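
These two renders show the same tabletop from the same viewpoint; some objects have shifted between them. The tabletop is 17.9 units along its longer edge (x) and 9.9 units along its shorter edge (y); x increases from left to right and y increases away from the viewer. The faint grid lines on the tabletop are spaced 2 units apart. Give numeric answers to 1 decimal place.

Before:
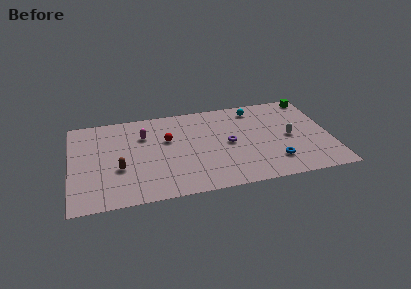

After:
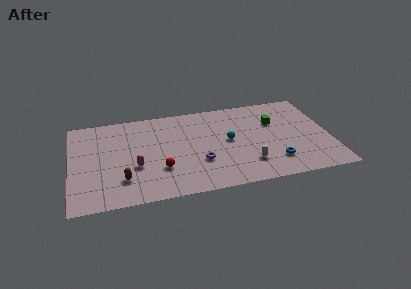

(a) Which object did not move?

the blue torus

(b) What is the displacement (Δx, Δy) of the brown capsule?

(0.2, -1.2)

From the two frames, the brown capsule sits at roughly (3.3, 3.7) before and (3.5, 2.5) after.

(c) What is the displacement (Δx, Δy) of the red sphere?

(-0.6, -3.1)

The red sphere was at about (6.7, 6.2) and moved to about (6.1, 3.1).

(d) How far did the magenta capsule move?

3.4

From (5.1, 7.0) to (4.4, 3.7), the magenta capsule covered √(0.7² + 3.3²) ≈ 3.4 units.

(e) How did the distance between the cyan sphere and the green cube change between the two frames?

-0.5

Before: roughly 4.1 units apart; after: 3.6. That's 0.5 units closer together.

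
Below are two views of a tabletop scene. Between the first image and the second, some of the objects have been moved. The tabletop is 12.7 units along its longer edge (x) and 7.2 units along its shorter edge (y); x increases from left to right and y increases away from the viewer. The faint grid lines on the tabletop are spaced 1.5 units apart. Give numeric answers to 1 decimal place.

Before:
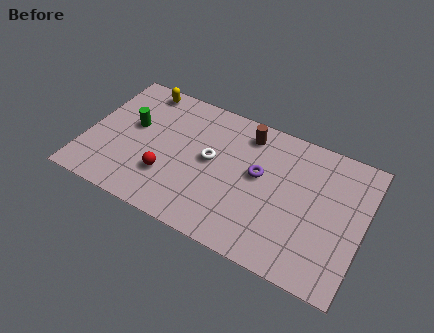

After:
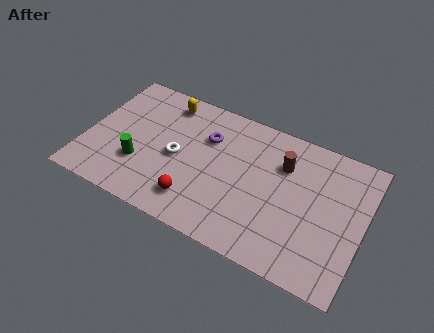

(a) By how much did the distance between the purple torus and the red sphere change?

-0.9

Before: roughly 4.4 units apart; after: 3.5. That's 0.9 units closer together.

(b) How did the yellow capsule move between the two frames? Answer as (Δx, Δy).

(1.2, -0.3)

The yellow capsule started near (2.1, 6.4) and ended near (3.3, 6.1).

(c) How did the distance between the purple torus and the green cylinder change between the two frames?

-2.0

Before: roughly 5.9 units apart; after: 3.9. That's 2.0 units closer together.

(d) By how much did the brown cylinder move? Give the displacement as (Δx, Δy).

(1.8, -0.9)

The brown cylinder was at about (7.1, 6.0) and moved to about (8.9, 5.1).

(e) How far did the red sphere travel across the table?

1.6

From (3.9, 2.2) to (5.3, 1.5), the red sphere covered √(1.4² + 0.7²) ≈ 1.6 units.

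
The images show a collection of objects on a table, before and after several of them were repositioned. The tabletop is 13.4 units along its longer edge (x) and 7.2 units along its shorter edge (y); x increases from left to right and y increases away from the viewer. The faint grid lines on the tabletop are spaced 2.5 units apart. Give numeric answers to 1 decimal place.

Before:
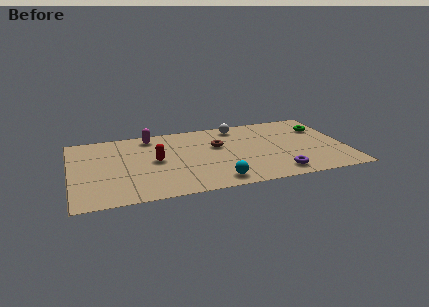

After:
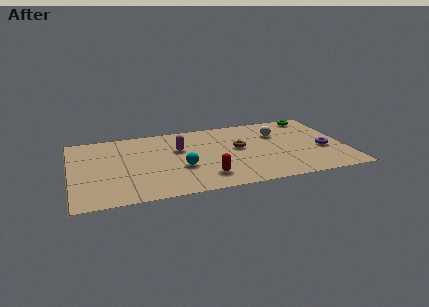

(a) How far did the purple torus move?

3.0

The purple torus moved from about (9.9, 1.1) to (12.3, 2.9), a distance of √(2.4² + 1.8²) ≈ 3.0.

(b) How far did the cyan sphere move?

2.3

The cyan sphere was near (6.9, 1.0) before and (5.3, 2.7) after, so it travelled √(1.6² + 1.7²) ≈ 2.3 units.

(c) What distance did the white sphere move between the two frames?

2.2

From (8.3, 6.2) to (10.2, 5.0), the white sphere covered √(1.9² + 1.2²) ≈ 2.2 units.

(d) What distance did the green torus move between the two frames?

1.3

The green torus was near (12.4, 5.1) before and (12.1, 6.4) after, so it travelled √(0.3² + 1.3²) ≈ 1.3 units.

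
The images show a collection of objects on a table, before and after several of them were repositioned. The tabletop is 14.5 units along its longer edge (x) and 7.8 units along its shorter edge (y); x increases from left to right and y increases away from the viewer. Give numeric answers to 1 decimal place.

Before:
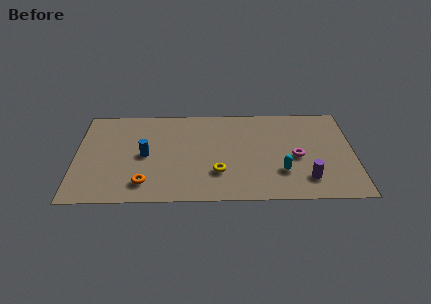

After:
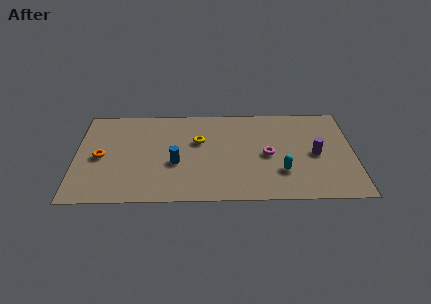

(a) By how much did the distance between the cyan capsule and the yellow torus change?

+1.7

Before: roughly 3.3 units apart; after: 5.0. That's 1.7 units further apart.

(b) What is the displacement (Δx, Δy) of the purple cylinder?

(0.5, 2.0)

From the two frames, the purple cylinder sits at roughly (12.0, 1.7) before and (12.5, 3.7) after.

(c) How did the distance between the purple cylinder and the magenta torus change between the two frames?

+0.6

The distance was about 1.9 in the first image and 2.5 in the second, so they moved 0.6 units further apart.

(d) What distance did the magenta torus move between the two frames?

1.5

The magenta torus was near (11.5, 3.5) before and (10.0, 3.7) after, so it travelled √(1.5² + 0.2²) ≈ 1.5 units.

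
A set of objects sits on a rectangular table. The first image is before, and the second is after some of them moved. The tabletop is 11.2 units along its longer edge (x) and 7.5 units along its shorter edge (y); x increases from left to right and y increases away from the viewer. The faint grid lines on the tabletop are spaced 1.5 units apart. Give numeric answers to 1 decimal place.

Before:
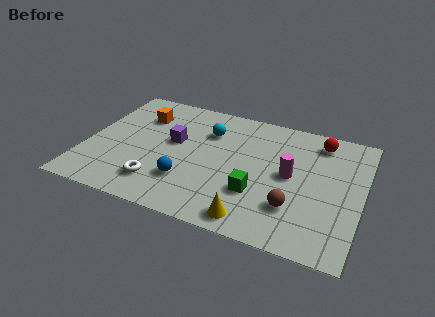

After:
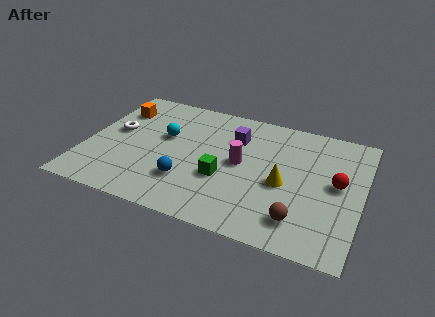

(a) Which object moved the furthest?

the white torus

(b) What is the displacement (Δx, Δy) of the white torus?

(-2.1, 2.6)

From the two frames, the white torus sits at roughly (3.2, 1.6) before and (1.1, 4.2) after.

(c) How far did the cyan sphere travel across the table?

1.9

The cyan sphere moved from about (4.8, 5.4) to (3.1, 4.5), a distance of √(1.7² + 0.9²) ≈ 1.9.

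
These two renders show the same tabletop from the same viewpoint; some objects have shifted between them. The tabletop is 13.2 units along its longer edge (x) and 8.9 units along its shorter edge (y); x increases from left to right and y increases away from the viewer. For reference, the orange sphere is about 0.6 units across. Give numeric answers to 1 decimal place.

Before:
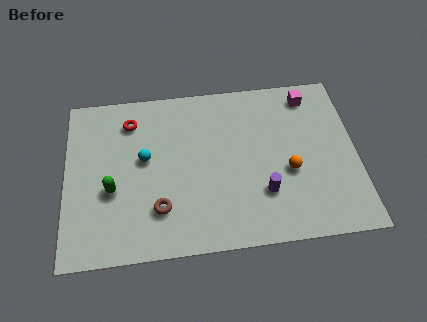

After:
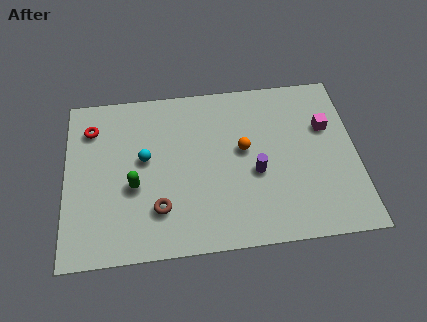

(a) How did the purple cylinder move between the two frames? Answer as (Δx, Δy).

(-0.3, 1.1)

The purple cylinder was at about (8.9, 2.6) and moved to about (8.6, 3.7).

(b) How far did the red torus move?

1.8

From (3.0, 7.1) to (1.2, 6.9), the red torus covered √(1.8² + 0.2²) ≈ 1.8 units.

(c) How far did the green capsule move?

1.0

The green capsule moved from about (2.1, 3.5) to (3.1, 3.6), a distance of √(1.0² + 0.1²) ≈ 1.0.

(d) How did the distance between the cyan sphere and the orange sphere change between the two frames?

-2.1

They were about 6.6 units apart before and 4.5 after — 2.1 units closer together.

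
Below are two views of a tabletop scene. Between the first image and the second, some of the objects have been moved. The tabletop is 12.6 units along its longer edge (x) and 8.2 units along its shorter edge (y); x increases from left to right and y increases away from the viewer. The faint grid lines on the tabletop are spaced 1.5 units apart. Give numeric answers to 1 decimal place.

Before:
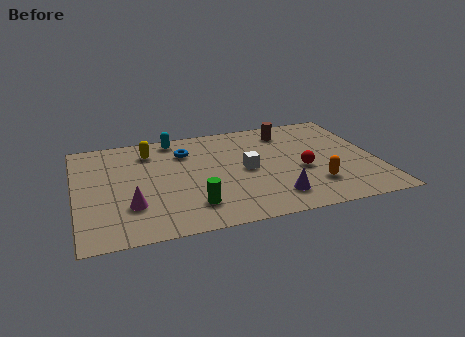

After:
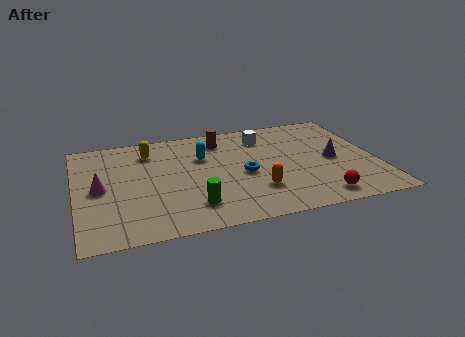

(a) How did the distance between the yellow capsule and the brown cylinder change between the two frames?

-2.8

They were about 5.9 units apart before and 3.1 after — 2.8 units closer together.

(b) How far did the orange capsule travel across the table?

2.4

The orange capsule was near (9.8, 2.1) before and (7.4, 2.3) after, so it travelled √(2.4² + 0.2²) ≈ 2.4 units.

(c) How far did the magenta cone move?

2.0

The magenta cone moved from about (2.2, 2.4) to (1.0, 4.0), a distance of √(1.2² + 1.6²) ≈ 2.0.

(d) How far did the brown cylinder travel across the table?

2.8

The brown cylinder moved from about (9.1, 6.7) to (6.3, 6.7), a distance of √(2.8² + 0.0²) ≈ 2.8.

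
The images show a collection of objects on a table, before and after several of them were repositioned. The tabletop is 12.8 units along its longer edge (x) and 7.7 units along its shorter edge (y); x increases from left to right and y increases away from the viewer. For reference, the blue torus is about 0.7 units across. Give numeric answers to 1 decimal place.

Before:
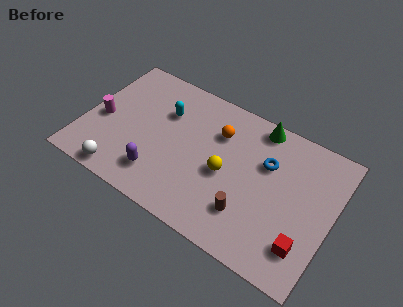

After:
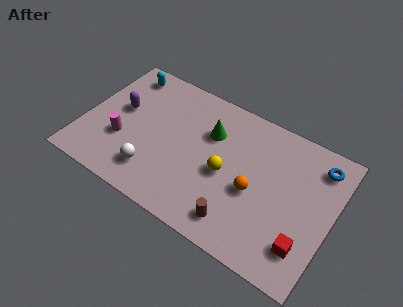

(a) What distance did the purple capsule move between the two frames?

3.7

The purple capsule moved from about (4.2, 1.7) to (1.7, 4.4), a distance of √(2.5² + 2.7²) ≈ 3.7.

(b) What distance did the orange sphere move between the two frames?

3.1

The orange sphere moved from about (6.7, 5.5) to (8.9, 3.3), a distance of √(2.2² + 2.2²) ≈ 3.1.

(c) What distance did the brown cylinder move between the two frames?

0.8

The brown cylinder moved from about (8.8, 2.0) to (8.4, 1.3), a distance of √(0.4² + 0.7²) ≈ 0.8.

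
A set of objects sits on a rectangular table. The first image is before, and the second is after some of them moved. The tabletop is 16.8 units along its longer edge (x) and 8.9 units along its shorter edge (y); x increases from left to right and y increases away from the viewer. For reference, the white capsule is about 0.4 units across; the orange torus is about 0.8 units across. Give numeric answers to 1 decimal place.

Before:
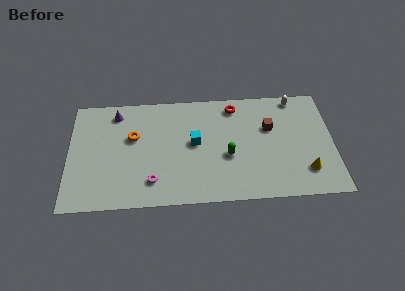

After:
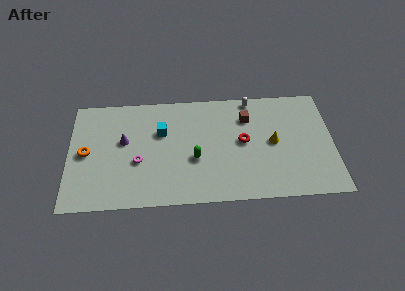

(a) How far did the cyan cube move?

2.3

From (8.0, 4.8) to (5.9, 5.8), the cyan cube covered √(2.1² + 1.0²) ≈ 2.3 units.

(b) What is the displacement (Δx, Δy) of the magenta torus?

(-0.9, 1.6)

The magenta torus was at about (5.3, 1.9) and moved to about (4.4, 3.5).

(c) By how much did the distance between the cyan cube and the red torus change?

+1.5

They were about 3.8 units apart before and 5.3 after — 1.5 units further apart.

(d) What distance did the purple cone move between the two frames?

2.4

From (3.0, 7.5) to (3.5, 5.2), the purple cone covered √(0.5² + 2.3²) ≈ 2.4 units.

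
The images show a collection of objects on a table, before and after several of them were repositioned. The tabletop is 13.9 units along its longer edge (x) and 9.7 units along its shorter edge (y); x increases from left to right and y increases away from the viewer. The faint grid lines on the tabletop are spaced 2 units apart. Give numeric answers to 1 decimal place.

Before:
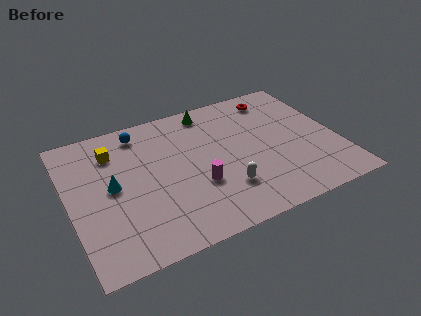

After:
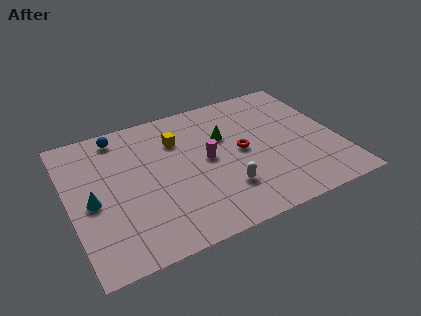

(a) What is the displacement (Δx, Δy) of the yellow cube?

(3.3, -0.4)

From the two frames, the yellow cube sits at roughly (2.5, 7.4) before and (5.8, 7.0) after.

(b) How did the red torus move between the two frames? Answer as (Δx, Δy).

(-2.3, -3.3)

The red torus was at about (11.2, 8.2) and moved to about (8.9, 4.9).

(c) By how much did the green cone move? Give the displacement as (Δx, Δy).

(0.5, -2.2)

From the two frames, the green cone sits at roughly (7.7, 8.5) before and (8.2, 6.3) after.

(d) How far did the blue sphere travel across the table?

1.1

The blue sphere was near (4.0, 8.3) before and (2.9, 8.5) after, so it travelled √(1.1² + 0.2²) ≈ 1.1 units.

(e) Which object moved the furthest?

the red torus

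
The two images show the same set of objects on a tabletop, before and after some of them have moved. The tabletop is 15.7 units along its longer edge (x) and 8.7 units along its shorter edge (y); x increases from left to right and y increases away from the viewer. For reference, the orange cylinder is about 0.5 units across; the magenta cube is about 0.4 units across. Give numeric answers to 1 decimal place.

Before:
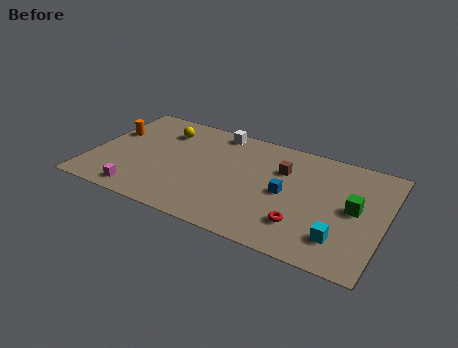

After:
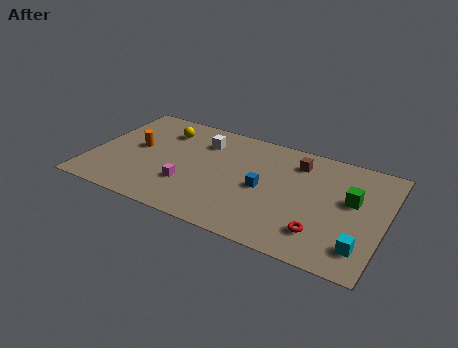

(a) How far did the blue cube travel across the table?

1.2

The blue cube was near (10.5, 4.2) before and (9.3, 4.1) after, so it travelled √(1.2² + 0.1²) ≈ 1.2 units.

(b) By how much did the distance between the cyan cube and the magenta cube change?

-1.3

They were about 10.6 units apart before and 9.3 after — 1.3 units closer together.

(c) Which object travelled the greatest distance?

the magenta cube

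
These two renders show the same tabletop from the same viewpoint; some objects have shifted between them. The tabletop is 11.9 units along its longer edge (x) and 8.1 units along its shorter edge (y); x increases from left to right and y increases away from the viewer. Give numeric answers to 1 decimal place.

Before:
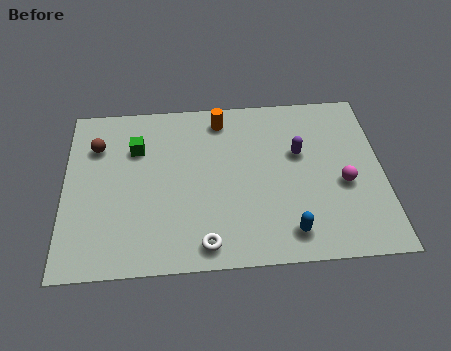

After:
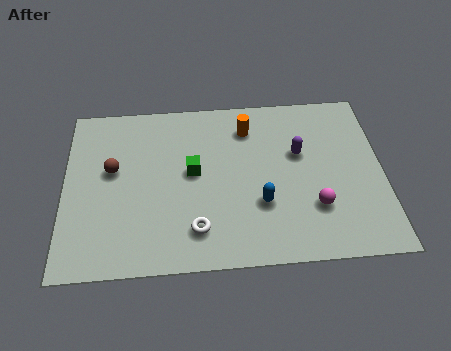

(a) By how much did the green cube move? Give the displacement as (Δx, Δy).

(2.1, -1.3)

The green cube was at about (2.7, 5.7) and moved to about (4.8, 4.4).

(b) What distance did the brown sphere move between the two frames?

1.3

The brown sphere was near (1.2, 5.9) before and (1.8, 4.7) after, so it travelled √(0.6² + 1.2²) ≈ 1.3 units.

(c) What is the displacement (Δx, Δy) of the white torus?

(-0.3, 0.7)

The white torus was at about (5.2, 1.0) and moved to about (4.9, 1.7).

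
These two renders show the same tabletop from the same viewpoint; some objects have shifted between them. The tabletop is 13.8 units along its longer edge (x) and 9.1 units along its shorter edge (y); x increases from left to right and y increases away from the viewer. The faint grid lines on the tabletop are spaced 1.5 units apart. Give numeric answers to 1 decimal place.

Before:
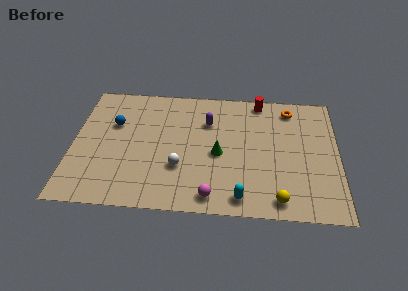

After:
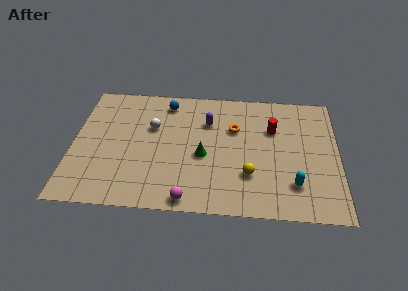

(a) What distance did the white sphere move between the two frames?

3.2

The white sphere was near (5.6, 3.0) before and (4.1, 5.8) after, so it travelled √(1.5² + 2.8²) ≈ 3.2 units.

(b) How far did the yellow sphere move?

2.2

The yellow sphere moved from about (10.7, 1.1) to (9.2, 2.7), a distance of √(1.5² + 1.6²) ≈ 2.2.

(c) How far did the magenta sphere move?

1.2

The magenta sphere was near (7.3, 1.1) before and (6.1, 0.8) after, so it travelled √(1.2² + 0.3²) ≈ 1.2 units.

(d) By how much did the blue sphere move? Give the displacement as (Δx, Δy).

(2.7, 1.8)

From the two frames, the blue sphere sits at roughly (2.1, 5.9) before and (4.8, 7.7) after.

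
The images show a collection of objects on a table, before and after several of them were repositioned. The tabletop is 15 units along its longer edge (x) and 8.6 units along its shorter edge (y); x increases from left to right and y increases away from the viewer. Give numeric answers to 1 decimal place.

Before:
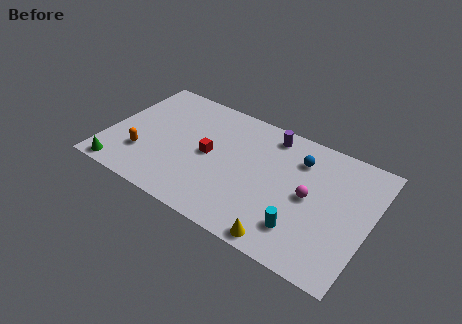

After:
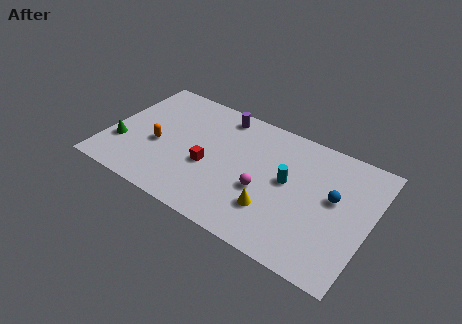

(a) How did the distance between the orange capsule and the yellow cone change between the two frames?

-1.7

They were about 8.7 units apart before and 7.0 after — 1.7 units closer together.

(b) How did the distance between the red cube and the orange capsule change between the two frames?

-1.0

Before: roughly 4.0 units apart; after: 3.0. That's 1.0 units closer together.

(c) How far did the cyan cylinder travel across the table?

3.0

The cyan cylinder was near (11.5, 2.0) before and (10.3, 4.7) after, so it travelled √(1.2² + 2.7²) ≈ 3.0 units.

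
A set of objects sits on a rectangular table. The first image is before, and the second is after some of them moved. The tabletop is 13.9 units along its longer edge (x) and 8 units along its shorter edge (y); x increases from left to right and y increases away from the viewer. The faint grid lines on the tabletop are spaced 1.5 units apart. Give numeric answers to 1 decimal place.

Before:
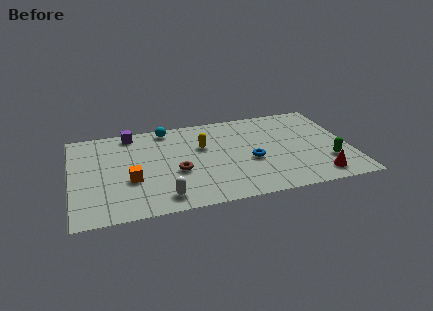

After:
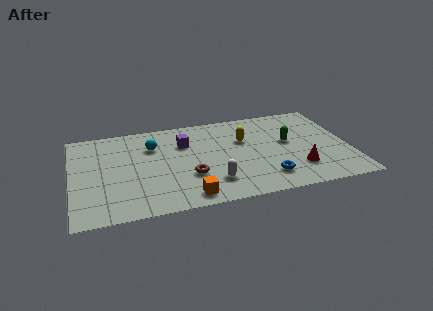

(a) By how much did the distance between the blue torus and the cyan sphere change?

+1.3

Before: roughly 5.5 units apart; after: 6.8. That's 1.3 units further apart.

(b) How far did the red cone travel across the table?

1.3

The red cone was near (12.1, 1.2) before and (11.2, 2.1) after, so it travelled √(0.9² + 0.9²) ≈ 1.3 units.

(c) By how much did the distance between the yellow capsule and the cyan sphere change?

+2.0

Before: roughly 2.6 units apart; after: 4.6. That's 2.0 units further apart.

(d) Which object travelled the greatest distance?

the orange cube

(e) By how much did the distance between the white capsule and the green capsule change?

-3.6

They were about 8.4 units apart before and 4.8 after — 3.6 units closer together.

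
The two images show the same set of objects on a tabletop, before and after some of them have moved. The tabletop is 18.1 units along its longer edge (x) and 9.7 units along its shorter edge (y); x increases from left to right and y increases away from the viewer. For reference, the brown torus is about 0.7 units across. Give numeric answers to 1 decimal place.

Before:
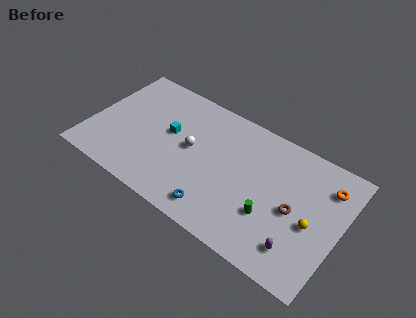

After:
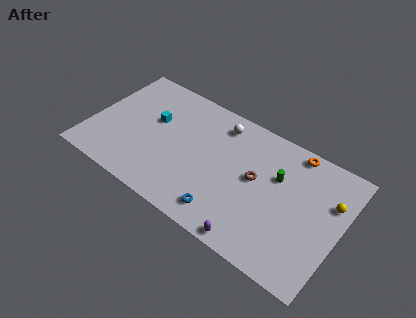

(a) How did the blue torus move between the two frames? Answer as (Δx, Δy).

(0.6, 0.1)

From the two frames, the blue torus sits at roughly (9.8, 1.5) before and (10.4, 1.6) after.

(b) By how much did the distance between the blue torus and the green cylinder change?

+1.6

The distance was about 4.0 in the first image and 5.6 in the second, so they moved 1.6 units further apart.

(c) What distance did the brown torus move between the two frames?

3.0

From (14.9, 4.5) to (12.0, 5.3), the brown torus covered √(2.9² + 0.8²) ≈ 3.0 units.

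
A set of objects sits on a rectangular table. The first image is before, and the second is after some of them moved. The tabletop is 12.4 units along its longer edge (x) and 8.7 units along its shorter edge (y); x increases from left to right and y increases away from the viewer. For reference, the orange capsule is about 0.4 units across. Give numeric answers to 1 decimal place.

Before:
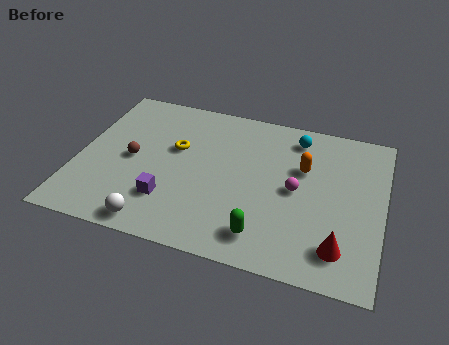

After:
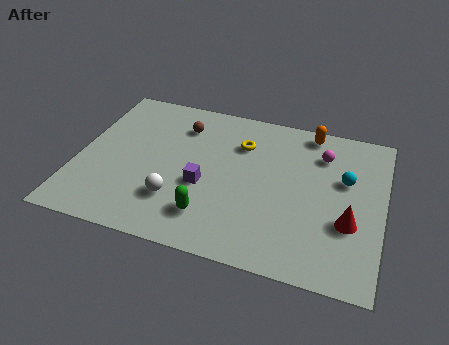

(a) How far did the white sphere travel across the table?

1.7

The white sphere was near (3.5, 0.9) before and (4.2, 2.4) after, so it travelled √(0.7² + 1.5²) ≈ 1.7 units.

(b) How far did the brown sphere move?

3.1

From (2.2, 4.2) to (4.0, 6.7), the brown sphere covered √(1.8² + 2.5²) ≈ 3.1 units.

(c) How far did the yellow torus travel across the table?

2.8

The yellow torus moved from about (3.9, 5.3) to (6.5, 6.3), a distance of √(2.6² + 1.0²) ≈ 2.8.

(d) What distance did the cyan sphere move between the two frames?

2.8

From (8.7, 7.3) to (10.8, 5.4), the cyan sphere covered √(2.1² + 1.9²) ≈ 2.8 units.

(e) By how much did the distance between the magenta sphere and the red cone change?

+0.5

The distance was about 3.2 in the first image and 3.7 in the second, so they moved 0.5 units further apart.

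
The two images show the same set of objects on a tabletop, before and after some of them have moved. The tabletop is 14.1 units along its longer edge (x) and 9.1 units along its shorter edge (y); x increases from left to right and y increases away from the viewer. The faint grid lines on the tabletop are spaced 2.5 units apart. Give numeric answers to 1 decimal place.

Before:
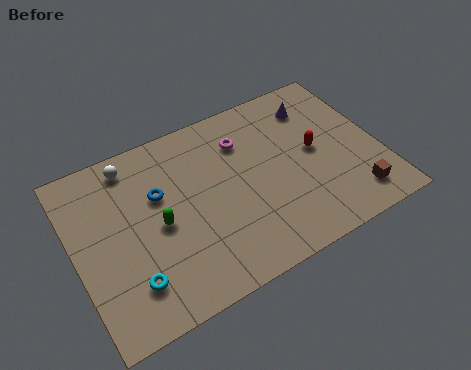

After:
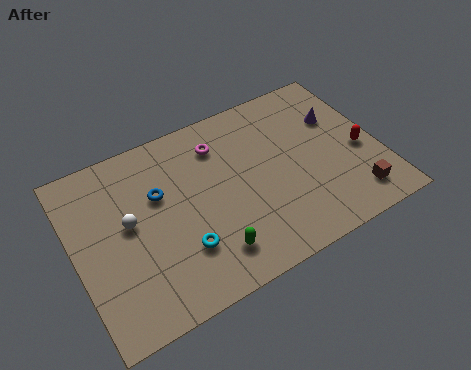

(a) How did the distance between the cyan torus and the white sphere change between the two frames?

-2.7

The distance was about 5.9 in the first image and 3.2 in the second, so they moved 2.7 units closer together.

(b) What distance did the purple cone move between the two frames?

1.4

The purple cone was near (11.6, 7.2) before and (12.5, 6.1) after, so it travelled √(0.9² + 1.1²) ≈ 1.4 units.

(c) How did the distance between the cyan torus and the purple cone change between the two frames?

-2.1

Before: roughly 10.7 units apart; after: 8.6. That's 2.1 units closer together.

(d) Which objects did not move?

the brown cube and the blue torus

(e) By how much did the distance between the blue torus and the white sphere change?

-0.6

They were about 2.3 units apart before and 1.7 after — 0.6 units closer together.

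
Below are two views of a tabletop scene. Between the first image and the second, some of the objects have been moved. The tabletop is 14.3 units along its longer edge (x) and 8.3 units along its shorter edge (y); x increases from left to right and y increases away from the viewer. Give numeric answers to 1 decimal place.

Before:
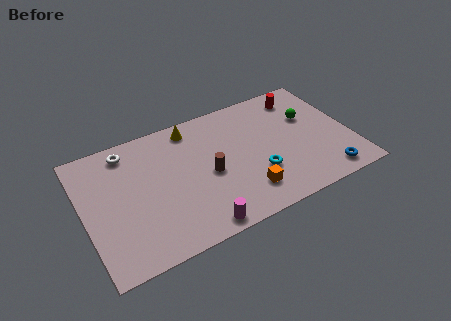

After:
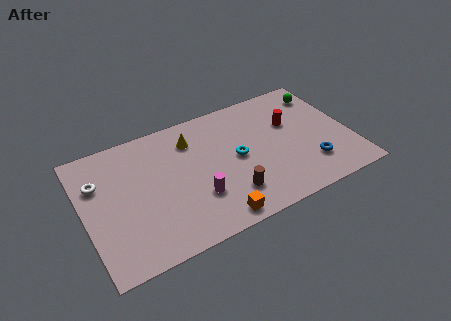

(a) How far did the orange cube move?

2.0

From (8.3, 1.8) to (6.5, 0.9), the orange cube covered √(1.8² + 0.9²) ≈ 2.0 units.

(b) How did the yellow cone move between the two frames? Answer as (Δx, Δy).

(-0.1, -0.8)

The yellow cone was at about (6.1, 7.2) and moved to about (6.0, 6.4).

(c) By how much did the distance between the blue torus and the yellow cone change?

-1.6

The distance was about 8.9 in the first image and 7.3 in the second, so they moved 1.6 units closer together.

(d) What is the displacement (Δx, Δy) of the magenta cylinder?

(0.2, 1.8)

From the two frames, the magenta cylinder sits at roughly (5.6, 0.8) before and (5.8, 2.6) after.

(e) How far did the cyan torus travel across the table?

1.7

The cyan torus was near (9.1, 2.7) before and (8.2, 4.2) after, so it travelled √(0.9² + 1.5²) ≈ 1.7 units.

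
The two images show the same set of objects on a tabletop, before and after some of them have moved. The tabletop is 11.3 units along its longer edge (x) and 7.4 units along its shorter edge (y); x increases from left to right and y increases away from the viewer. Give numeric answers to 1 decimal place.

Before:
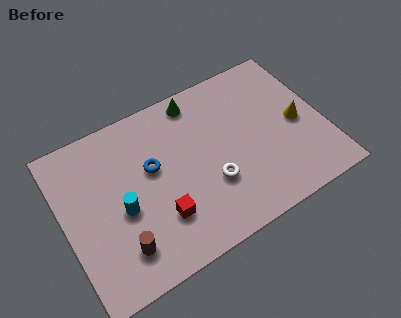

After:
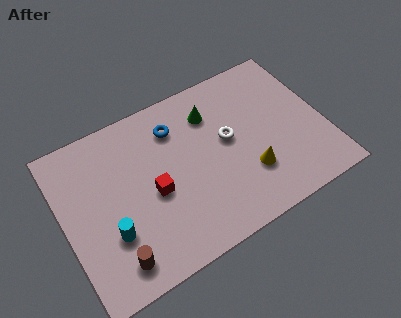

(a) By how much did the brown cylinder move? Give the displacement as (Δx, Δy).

(-0.3, -0.4)

From the two frames, the brown cylinder sits at roughly (2.1, 1.6) before and (1.8, 1.2) after.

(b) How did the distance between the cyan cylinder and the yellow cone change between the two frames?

-1.8

The distance was about 7.8 in the first image and 6.0 in the second, so they moved 1.8 units closer together.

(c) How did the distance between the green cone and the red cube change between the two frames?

-1.3

They were about 5.0 units apart before and 3.7 after — 1.3 units closer together.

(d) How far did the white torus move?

1.9

The white torus moved from about (6.2, 2.5) to (7.2, 4.1), a distance of √(1.0² + 1.6²) ≈ 1.9.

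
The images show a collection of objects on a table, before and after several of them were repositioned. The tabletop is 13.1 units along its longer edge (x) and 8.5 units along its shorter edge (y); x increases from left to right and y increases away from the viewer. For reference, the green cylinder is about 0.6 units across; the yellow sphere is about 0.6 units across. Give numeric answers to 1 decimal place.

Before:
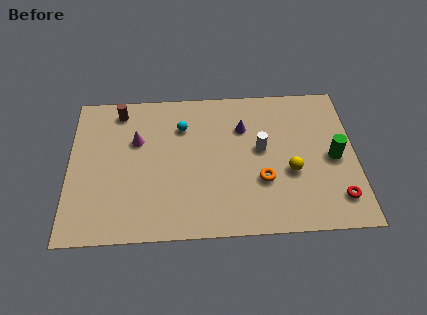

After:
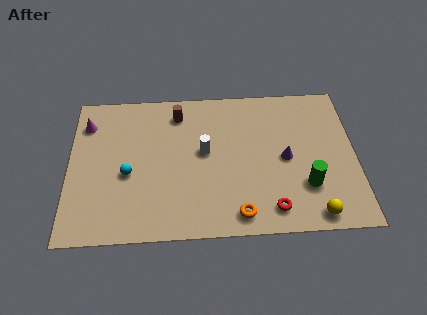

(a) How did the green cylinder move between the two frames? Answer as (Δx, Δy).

(-1.3, -1.5)

From the two frames, the green cylinder sits at roughly (12.1, 4.0) before and (10.8, 2.5) after.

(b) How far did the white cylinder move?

2.6

From (8.8, 4.7) to (6.2, 4.7), the white cylinder covered √(2.6² + 0.0²) ≈ 2.6 units.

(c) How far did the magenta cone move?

2.5

The magenta cone moved from about (3.1, 5.5) to (0.8, 6.6), a distance of √(2.3² + 1.1²) ≈ 2.5.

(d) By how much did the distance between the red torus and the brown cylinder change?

-4.3

Before: roughly 11.4 units apart; after: 7.1. That's 4.3 units closer together.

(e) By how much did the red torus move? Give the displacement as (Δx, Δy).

(-3.0, -0.4)

The red torus was at about (12.2, 1.7) and moved to about (9.2, 1.3).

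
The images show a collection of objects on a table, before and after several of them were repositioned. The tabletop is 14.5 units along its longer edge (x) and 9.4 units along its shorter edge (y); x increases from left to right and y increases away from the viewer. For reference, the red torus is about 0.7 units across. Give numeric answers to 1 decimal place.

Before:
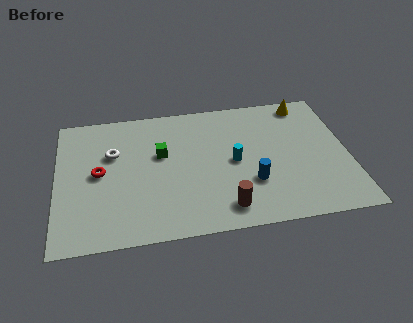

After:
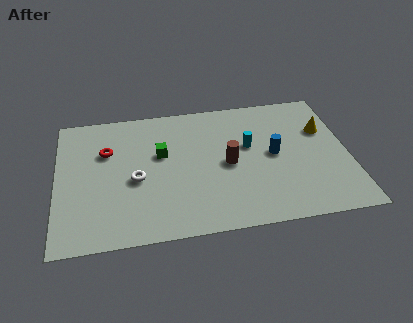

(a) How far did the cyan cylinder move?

1.3

From (8.8, 4.6) to (9.6, 5.6), the cyan cylinder covered √(0.8² + 1.0²) ≈ 1.3 units.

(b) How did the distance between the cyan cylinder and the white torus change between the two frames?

-0.3

The distance was about 6.2 in the first image and 5.9 in the second, so they moved 0.3 units closer together.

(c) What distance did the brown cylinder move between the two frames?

3.0

The brown cylinder was near (8.2, 1.5) before and (8.5, 4.5) after, so it travelled √(0.3² + 3.0²) ≈ 3.0 units.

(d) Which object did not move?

the green cube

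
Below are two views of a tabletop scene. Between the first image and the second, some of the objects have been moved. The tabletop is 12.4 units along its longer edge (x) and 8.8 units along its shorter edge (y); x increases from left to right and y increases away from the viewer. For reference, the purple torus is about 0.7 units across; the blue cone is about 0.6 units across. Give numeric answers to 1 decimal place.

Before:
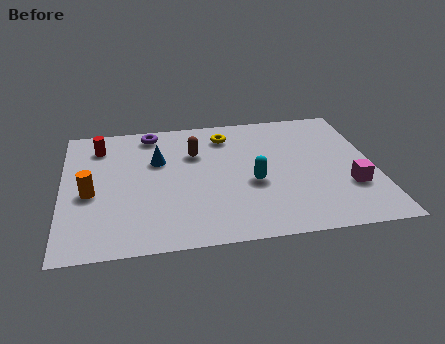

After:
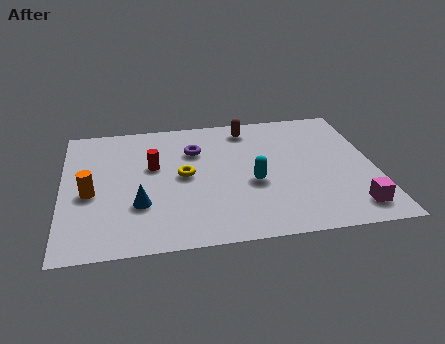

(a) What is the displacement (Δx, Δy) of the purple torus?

(1.7, -1.5)

The purple torus started near (3.6, 7.7) and ended near (5.3, 6.2).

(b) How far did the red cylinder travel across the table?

2.7

From (1.5, 7.0) to (3.6, 5.3), the red cylinder covered √(2.1² + 1.7²) ≈ 2.7 units.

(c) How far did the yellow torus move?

3.2

From (6.6, 7.1) to (4.8, 4.5), the yellow torus covered √(1.8² + 2.6²) ≈ 3.2 units.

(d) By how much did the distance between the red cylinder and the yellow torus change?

-3.7

The distance was about 5.1 in the first image and 1.4 in the second, so they moved 3.7 units closer together.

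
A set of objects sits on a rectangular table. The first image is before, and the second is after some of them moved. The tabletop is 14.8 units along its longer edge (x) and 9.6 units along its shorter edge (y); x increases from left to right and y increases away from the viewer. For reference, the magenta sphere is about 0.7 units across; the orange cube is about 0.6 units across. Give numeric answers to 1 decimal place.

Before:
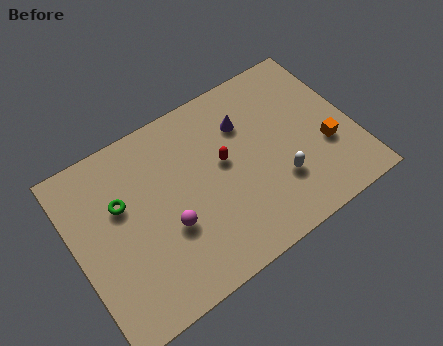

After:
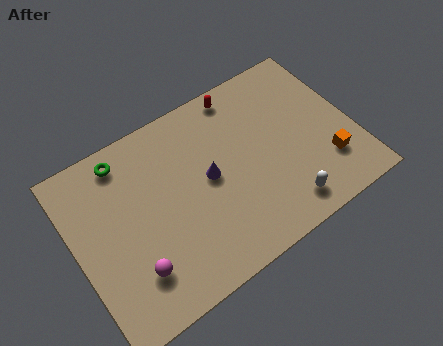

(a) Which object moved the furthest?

the red capsule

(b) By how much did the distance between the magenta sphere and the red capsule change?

+5.5

The distance was about 3.8 in the first image and 9.3 in the second, so they moved 5.5 units further apart.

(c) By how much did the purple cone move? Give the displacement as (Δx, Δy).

(-2.3, -1.9)

The purple cone was at about (9.4, 6.9) and moved to about (7.1, 5.0).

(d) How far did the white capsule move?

1.4

The white capsule was near (10.5, 2.9) before and (10.5, 1.5) after, so it travelled √(0.0² + 1.4²) ≈ 1.4 units.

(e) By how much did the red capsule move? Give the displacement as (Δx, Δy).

(1.5, 3.2)

The red capsule was at about (8.0, 5.4) and moved to about (9.5, 8.6).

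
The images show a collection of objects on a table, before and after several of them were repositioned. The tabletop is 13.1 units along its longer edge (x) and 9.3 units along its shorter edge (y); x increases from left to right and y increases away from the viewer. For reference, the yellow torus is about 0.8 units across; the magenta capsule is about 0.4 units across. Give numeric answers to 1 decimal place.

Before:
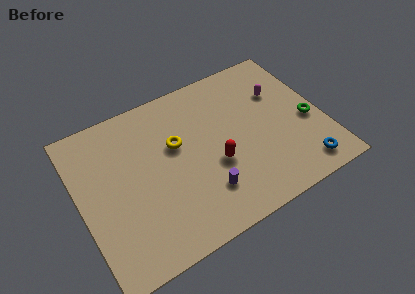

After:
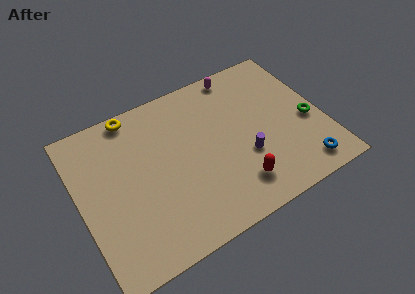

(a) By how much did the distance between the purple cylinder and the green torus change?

-2.6

The distance was about 6.2 in the first image and 3.6 in the second, so they moved 2.6 units closer together.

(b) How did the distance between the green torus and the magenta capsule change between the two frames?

+2.8

The distance was about 2.7 in the first image and 5.5 in the second, so they moved 2.8 units further apart.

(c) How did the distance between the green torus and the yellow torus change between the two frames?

+2.8

Before: roughly 7.2 units apart; after: 10.0. That's 2.8 units further apart.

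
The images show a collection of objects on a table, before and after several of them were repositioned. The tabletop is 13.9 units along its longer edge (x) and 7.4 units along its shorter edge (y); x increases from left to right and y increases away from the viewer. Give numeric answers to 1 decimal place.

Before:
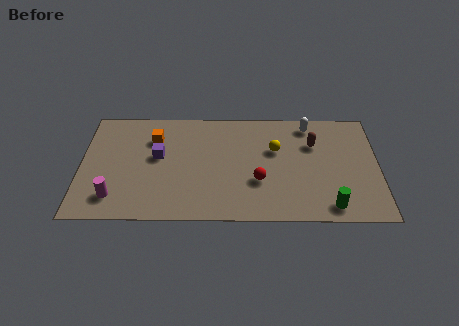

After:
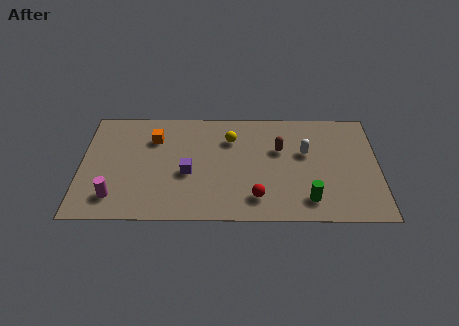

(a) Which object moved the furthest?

the yellow sphere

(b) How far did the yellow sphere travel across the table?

2.2

The yellow sphere was near (9.1, 4.7) before and (7.0, 5.4) after, so it travelled √(2.1² + 0.7²) ≈ 2.2 units.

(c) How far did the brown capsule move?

1.6

The brown capsule moved from about (10.9, 5.1) to (9.3, 4.7), a distance of √(1.6² + 0.4²) ≈ 1.6.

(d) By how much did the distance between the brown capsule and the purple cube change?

-2.8

Before: roughly 7.4 units apart; after: 4.6. That's 2.8 units closer together.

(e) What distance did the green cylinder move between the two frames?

1.1

From (11.6, 1.0) to (10.6, 1.4), the green cylinder covered √(1.0² + 0.4²) ≈ 1.1 units.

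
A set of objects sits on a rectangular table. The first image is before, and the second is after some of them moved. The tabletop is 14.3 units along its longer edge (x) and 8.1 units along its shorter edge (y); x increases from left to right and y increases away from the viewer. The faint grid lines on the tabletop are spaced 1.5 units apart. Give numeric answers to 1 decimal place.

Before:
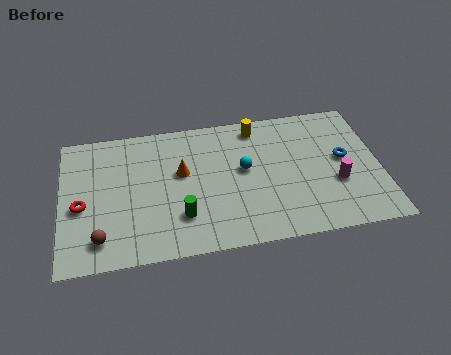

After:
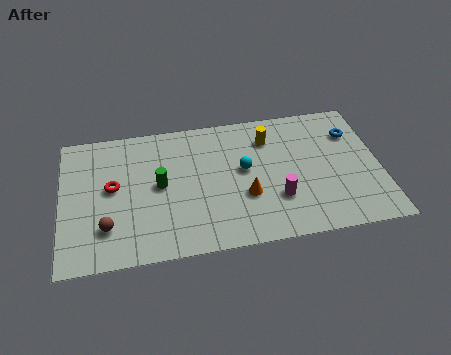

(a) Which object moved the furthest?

the orange cone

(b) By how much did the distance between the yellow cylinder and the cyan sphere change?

-0.5

Before: roughly 2.6 units apart; after: 2.1. That's 0.5 units closer together.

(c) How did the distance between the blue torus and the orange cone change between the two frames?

-1.5

Before: roughly 7.3 units apart; after: 5.8. That's 1.5 units closer together.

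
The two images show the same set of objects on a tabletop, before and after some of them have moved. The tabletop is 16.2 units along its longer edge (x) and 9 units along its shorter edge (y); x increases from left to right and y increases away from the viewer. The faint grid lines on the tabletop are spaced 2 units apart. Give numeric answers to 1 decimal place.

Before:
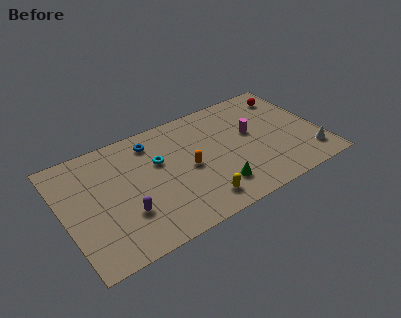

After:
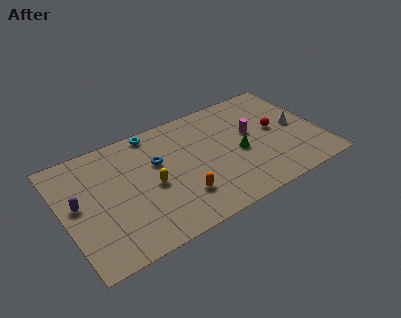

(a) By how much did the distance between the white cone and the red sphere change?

-4.2

The distance was about 5.5 in the first image and 1.3 in the second, so they moved 4.2 units closer together.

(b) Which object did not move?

the magenta cylinder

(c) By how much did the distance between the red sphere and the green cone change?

-5.1

They were about 7.7 units apart before and 2.6 after — 5.1 units closer together.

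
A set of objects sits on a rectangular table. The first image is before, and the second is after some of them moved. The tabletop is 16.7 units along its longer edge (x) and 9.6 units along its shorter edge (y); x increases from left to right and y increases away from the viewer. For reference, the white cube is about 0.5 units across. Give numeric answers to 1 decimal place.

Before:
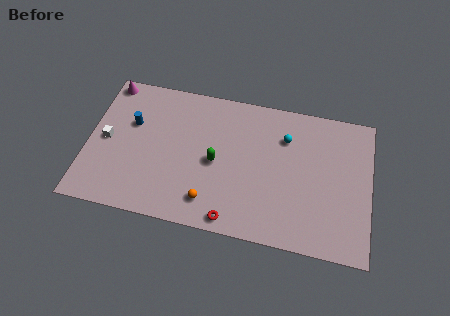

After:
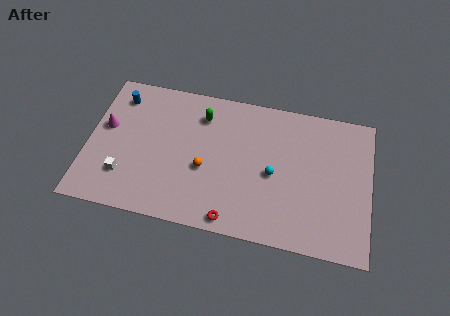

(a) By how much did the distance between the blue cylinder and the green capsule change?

-0.3

The distance was about 5.3 in the first image and 5.0 in the second, so they moved 0.3 units closer together.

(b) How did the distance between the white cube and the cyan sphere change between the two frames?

-1.8

Before: roughly 10.7 units apart; after: 8.9. That's 1.8 units closer together.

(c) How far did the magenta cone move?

3.1

The magenta cone moved from about (0.9, 8.7) to (1.0, 5.6), a distance of √(0.1² + 3.1²) ≈ 3.1.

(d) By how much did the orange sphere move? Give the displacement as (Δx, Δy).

(-0.4, 2.1)

The orange sphere was at about (7.4, 1.8) and moved to about (7.0, 3.9).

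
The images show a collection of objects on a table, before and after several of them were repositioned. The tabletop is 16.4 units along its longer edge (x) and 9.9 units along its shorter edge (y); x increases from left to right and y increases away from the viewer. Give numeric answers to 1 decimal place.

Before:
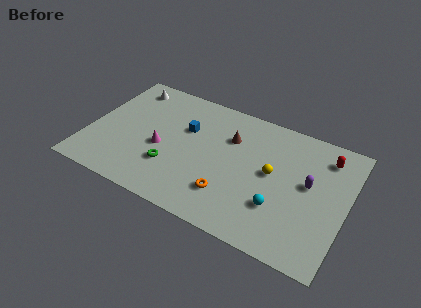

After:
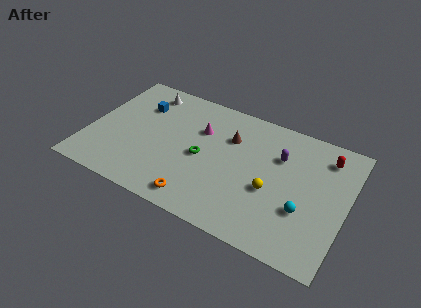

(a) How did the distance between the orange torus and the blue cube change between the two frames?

+2.3

The distance was about 5.1 in the first image and 7.4 in the second, so they moved 2.3 units further apart.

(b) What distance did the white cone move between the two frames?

1.2

The white cone was near (1.9, 8.4) before and (3.1, 8.4) after, so it travelled √(1.2² + 0.0²) ≈ 1.2 units.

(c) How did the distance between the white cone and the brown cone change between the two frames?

-1.2

The distance was about 7.1 in the first image and 5.9 in the second, so they moved 1.2 units closer together.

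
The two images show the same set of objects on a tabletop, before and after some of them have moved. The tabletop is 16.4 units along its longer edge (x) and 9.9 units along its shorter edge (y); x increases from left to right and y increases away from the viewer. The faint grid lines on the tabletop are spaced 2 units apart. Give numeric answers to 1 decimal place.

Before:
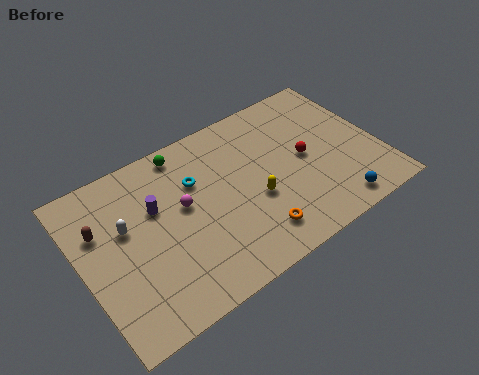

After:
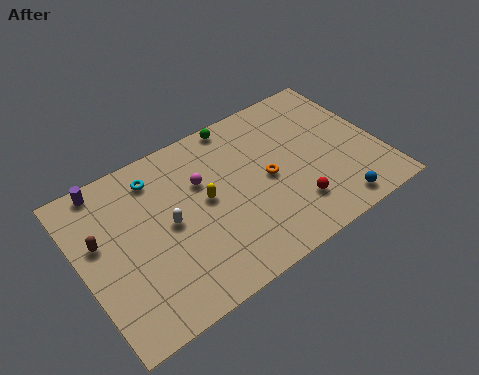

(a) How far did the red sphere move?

2.9

The red sphere moved from about (12.4, 5.0) to (11.2, 2.4), a distance of √(1.2² + 2.6²) ≈ 2.9.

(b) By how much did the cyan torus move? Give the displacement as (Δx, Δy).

(-2.0, 1.4)

From the two frames, the cyan torus sits at roughly (6.5, 6.7) before and (4.5, 8.1) after.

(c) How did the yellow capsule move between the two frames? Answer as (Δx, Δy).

(-2.5, 1.4)

From the two frames, the yellow capsule sits at roughly (9.3, 3.9) before and (6.8, 5.3) after.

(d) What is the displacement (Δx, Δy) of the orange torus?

(1.3, 2.9)

The orange torus was at about (8.9, 1.9) and moved to about (10.2, 4.8).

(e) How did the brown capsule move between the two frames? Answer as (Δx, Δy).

(-0.1, -0.6)

The brown capsule was at about (1.2, 6.6) and moved to about (1.1, 6.0).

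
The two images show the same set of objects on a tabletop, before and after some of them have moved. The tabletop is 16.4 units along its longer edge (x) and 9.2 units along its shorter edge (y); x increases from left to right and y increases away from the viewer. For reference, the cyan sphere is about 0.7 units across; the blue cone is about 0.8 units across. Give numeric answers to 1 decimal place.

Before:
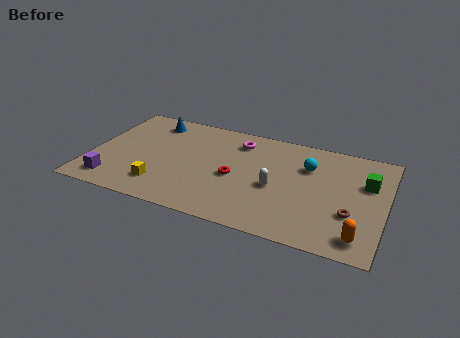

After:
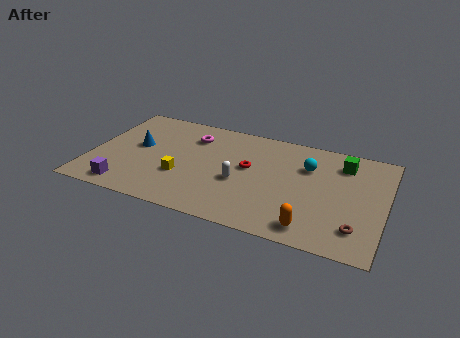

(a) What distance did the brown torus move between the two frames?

1.2

The brown torus moved from about (14.6, 3.1) to (15.0, 2.0), a distance of √(0.4² + 1.1²) ≈ 1.2.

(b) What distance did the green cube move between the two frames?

1.9

From (15.3, 6.0) to (13.9, 7.3), the green cube covered √(1.4² + 1.3²) ≈ 1.9 units.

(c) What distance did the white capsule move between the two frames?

2.0

The white capsule moved from about (10.4, 4.0) to (8.4, 3.8), a distance of √(2.0² + 0.2²) ≈ 2.0.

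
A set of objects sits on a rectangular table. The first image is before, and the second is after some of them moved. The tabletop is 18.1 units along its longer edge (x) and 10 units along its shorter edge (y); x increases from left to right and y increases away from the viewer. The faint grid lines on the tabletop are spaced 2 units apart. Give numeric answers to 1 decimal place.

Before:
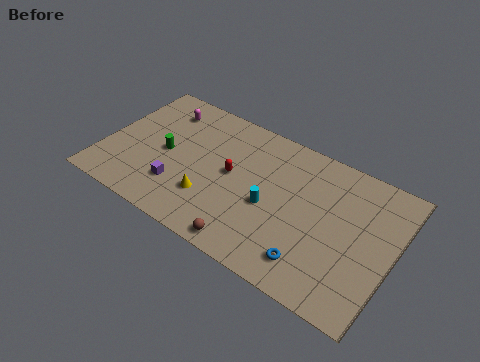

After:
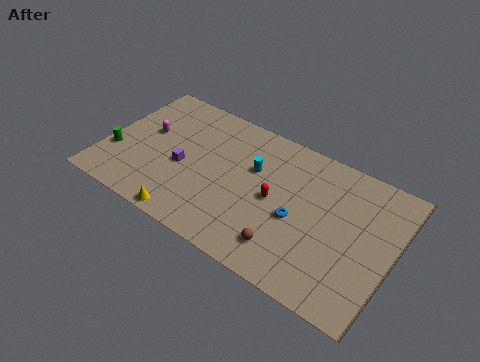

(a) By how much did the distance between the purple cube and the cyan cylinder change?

-1.1

The distance was about 5.8 in the first image and 4.7 in the second, so they moved 1.1 units closer together.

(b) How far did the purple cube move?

1.6

The purple cube was near (5.0, 2.7) before and (5.0, 4.3) after, so it travelled √(0.0² + 1.6²) ≈ 1.6 units.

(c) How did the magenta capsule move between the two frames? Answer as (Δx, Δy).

(-0.6, -2.2)

From the two frames, the magenta capsule sits at roughly (3.0, 8.0) before and (2.4, 5.8) after.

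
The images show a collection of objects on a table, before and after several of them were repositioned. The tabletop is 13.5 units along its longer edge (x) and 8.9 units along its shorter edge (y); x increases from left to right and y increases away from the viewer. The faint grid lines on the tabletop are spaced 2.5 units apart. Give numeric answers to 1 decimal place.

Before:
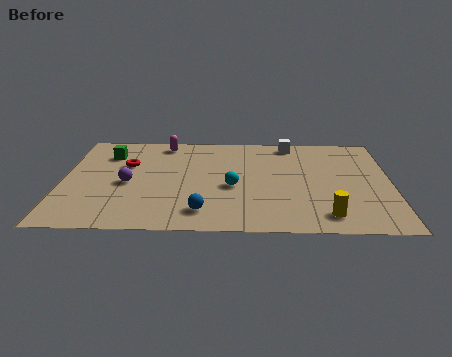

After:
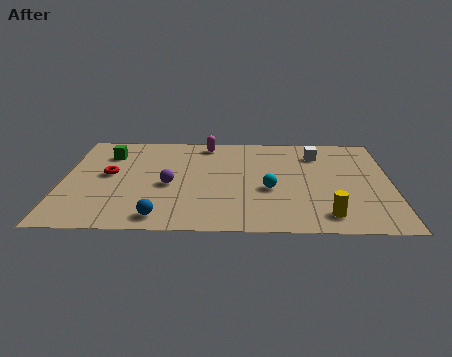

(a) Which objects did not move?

the green cube and the yellow cylinder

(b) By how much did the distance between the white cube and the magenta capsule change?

-0.6

The distance was about 5.3 in the first image and 4.7 in the second, so they moved 0.6 units closer together.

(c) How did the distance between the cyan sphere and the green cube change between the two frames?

+1.4

Before: roughly 6.0 units apart; after: 7.4. That's 1.4 units further apart.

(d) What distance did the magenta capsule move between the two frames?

1.8

From (4.1, 7.8) to (5.9, 7.8), the magenta capsule covered √(1.8² + 0.0²) ≈ 1.8 units.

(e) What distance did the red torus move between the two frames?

1.1

The red torus moved from about (2.6, 5.7) to (1.9, 4.8), a distance of √(0.7² + 0.9²) ≈ 1.1.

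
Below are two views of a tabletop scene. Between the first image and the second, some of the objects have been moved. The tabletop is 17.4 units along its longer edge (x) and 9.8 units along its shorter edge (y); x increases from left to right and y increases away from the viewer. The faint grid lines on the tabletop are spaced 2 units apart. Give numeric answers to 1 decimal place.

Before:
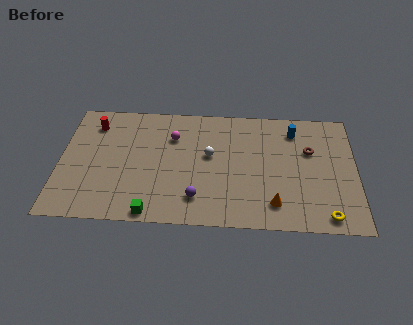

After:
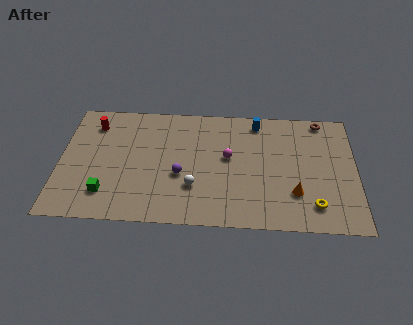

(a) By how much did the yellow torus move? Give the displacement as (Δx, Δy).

(-0.7, 0.8)

The yellow torus started near (15.6, 1.1) and ended near (14.9, 1.9).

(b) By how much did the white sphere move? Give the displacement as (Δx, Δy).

(-0.9, -2.6)

The white sphere started near (8.8, 5.6) and ended near (7.9, 3.0).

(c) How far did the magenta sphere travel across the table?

3.6

The magenta sphere was near (6.6, 7.0) before and (9.9, 5.5) after, so it travelled √(3.3² + 1.5²) ≈ 3.6 units.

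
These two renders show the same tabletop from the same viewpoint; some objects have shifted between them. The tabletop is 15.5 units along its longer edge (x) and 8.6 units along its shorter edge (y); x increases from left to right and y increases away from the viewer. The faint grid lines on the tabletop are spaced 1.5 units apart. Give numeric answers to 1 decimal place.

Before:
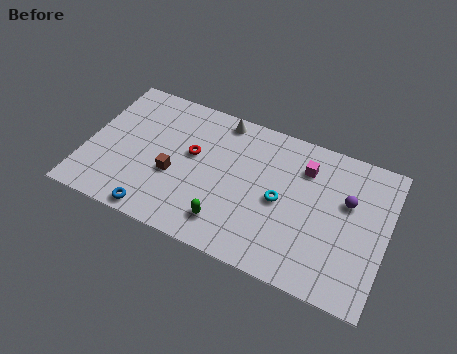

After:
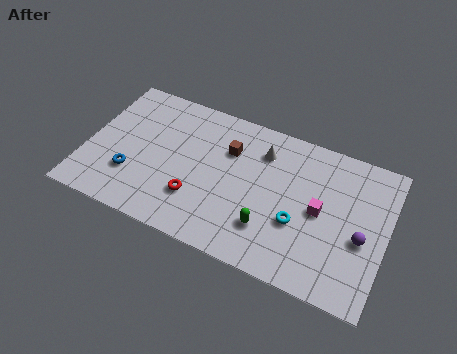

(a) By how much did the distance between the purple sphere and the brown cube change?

-1.5

They were about 9.0 units apart before and 7.5 after — 1.5 units closer together.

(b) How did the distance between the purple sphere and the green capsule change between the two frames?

-2.1

Before: roughly 6.9 units apart; after: 4.8. That's 2.1 units closer together.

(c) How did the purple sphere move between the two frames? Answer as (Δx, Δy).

(0.9, -1.8)

The purple sphere started near (13.4, 5.4) and ended near (14.3, 3.6).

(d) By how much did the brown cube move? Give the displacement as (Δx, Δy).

(2.6, 2.6)

The brown cube started near (4.6, 3.4) and ended near (7.2, 6.0).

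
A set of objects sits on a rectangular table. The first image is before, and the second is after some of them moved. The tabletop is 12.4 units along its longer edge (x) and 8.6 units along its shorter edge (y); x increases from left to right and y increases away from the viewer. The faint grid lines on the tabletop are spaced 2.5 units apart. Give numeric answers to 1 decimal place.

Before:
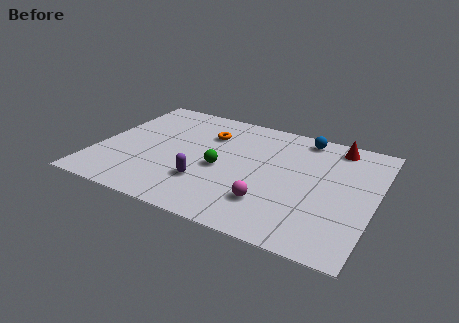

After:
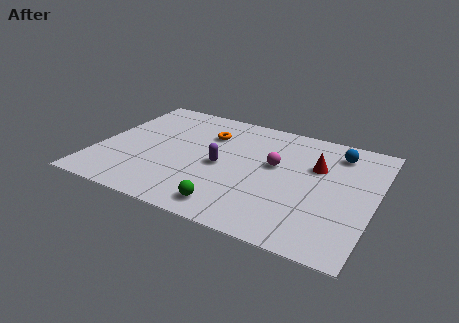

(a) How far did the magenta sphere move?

2.8

The magenta sphere was near (8.0, 2.2) before and (7.9, 5.0) after, so it travelled √(0.1² + 2.8²) ≈ 2.8 units.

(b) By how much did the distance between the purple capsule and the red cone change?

-2.9

The distance was about 7.3 in the first image and 4.4 in the second, so they moved 2.9 units closer together.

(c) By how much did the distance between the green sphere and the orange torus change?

+2.7

Before: roughly 2.6 units apart; after: 5.3. That's 2.7 units further apart.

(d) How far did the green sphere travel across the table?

2.7

The green sphere was near (5.6, 3.8) before and (6.4, 1.2) after, so it travelled √(0.8² + 2.6²) ≈ 2.7 units.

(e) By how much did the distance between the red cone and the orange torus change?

-0.8

They were about 5.8 units apart before and 5.0 after — 0.8 units closer together.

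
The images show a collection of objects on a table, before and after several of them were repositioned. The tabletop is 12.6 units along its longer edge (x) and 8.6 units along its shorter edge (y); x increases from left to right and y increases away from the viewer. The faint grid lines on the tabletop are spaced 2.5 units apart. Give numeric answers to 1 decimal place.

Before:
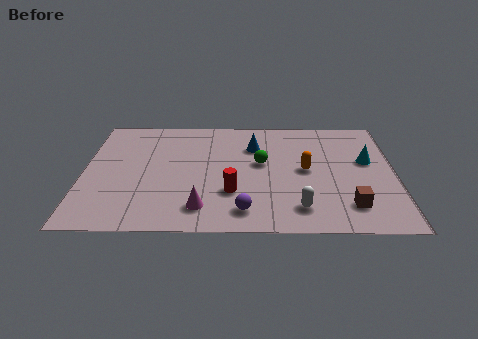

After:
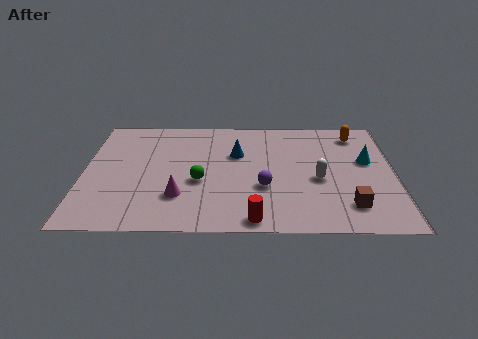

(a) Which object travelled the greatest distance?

the orange capsule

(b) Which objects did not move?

the cyan cone and the brown cube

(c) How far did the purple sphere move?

1.9

From (6.5, 1.4) to (7.3, 3.1), the purple sphere covered √(0.8² + 1.7²) ≈ 1.9 units.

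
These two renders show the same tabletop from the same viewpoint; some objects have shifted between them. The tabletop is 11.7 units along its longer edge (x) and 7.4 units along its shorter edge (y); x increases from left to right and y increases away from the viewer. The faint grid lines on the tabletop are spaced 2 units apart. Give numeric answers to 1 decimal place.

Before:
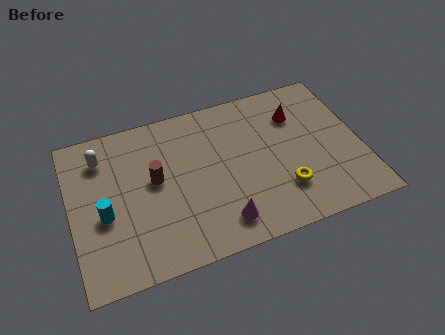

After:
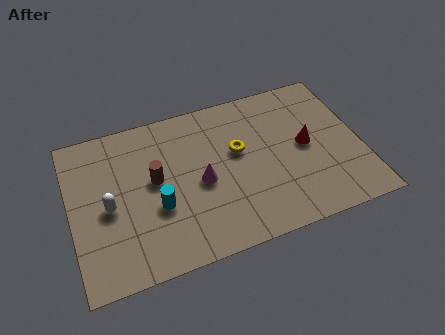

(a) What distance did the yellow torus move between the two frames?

2.9

The yellow torus was near (8.4, 2.0) before and (6.8, 4.4) after, so it travelled √(1.6² + 2.4²) ≈ 2.9 units.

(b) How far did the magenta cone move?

2.2

The magenta cone moved from about (5.8, 1.3) to (5.2, 3.4), a distance of √(0.6² + 2.1²) ≈ 2.2.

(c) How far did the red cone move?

1.6

From (9.3, 5.4) to (9.5, 3.8), the red cone covered √(0.2² + 1.6²) ≈ 1.6 units.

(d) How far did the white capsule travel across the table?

2.4

From (1.4, 5.8) to (1.5, 3.4), the white capsule covered √(0.1² + 2.4²) ≈ 2.4 units.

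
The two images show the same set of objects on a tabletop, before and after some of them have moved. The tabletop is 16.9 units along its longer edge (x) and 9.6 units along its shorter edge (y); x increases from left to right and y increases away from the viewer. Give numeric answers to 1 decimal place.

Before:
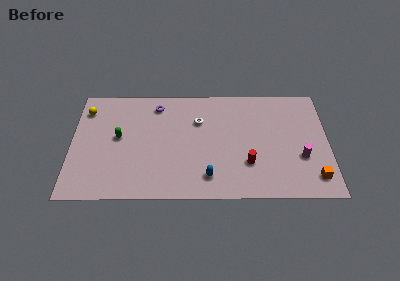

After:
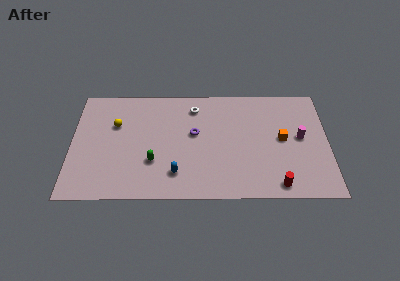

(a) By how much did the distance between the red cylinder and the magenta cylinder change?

+0.8

Before: roughly 3.5 units apart; after: 4.3. That's 0.8 units further apart.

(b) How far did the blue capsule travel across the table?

2.1

The blue capsule was near (9.0, 1.8) before and (6.9, 2.1) after, so it travelled √(2.1² + 0.3²) ≈ 2.1 units.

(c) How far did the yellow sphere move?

2.4

From (0.9, 7.6) to (2.9, 6.3), the yellow sphere covered √(2.0² + 1.3²) ≈ 2.4 units.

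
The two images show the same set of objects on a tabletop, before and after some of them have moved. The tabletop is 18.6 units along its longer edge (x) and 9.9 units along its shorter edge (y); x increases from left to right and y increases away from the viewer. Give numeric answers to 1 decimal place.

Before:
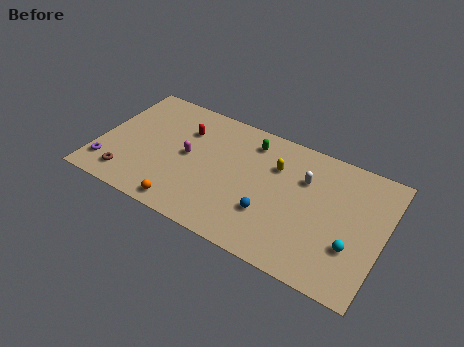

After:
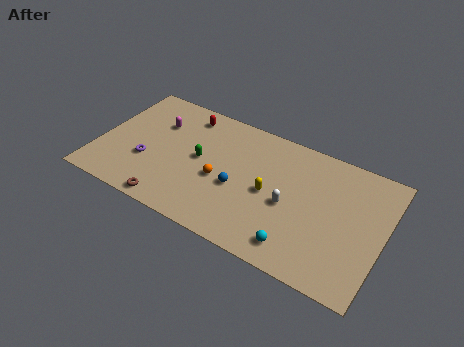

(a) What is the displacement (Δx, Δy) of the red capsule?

(-0.1, 1.3)

The red capsule started near (5.3, 7.1) and ended near (5.2, 8.4).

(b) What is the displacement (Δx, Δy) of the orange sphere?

(1.9, 3.1)

The orange sphere started near (6.2, 1.1) and ended near (8.1, 4.2).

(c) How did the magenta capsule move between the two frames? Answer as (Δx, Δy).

(-2.3, 1.8)

The magenta capsule started near (5.8, 5.1) and ended near (3.5, 6.9).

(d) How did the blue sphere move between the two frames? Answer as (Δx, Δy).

(-2.2, 1.0)

From the two frames, the blue sphere sits at roughly (11.5, 3.1) before and (9.3, 4.1) after.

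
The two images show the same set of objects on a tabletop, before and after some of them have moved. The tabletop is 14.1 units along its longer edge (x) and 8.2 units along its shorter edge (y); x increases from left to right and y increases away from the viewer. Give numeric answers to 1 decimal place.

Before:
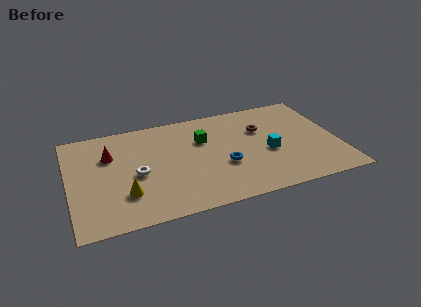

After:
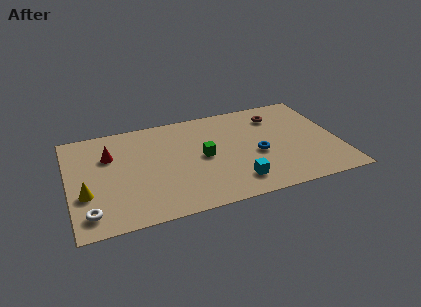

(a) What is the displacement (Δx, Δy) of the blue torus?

(1.8, 0.4)

The blue torus was at about (8.0, 3.1) and moved to about (9.8, 3.5).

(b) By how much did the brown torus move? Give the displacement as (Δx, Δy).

(0.9, 0.9)

The brown torus was at about (10.2, 5.5) and moved to about (11.1, 6.4).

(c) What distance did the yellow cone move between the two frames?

2.1

The yellow cone was near (2.8, 2.3) before and (0.8, 2.9) after, so it travelled √(2.0² + 0.6²) ≈ 2.1 units.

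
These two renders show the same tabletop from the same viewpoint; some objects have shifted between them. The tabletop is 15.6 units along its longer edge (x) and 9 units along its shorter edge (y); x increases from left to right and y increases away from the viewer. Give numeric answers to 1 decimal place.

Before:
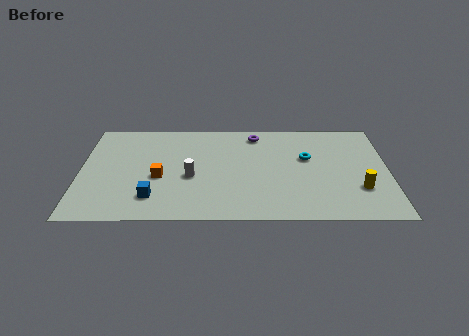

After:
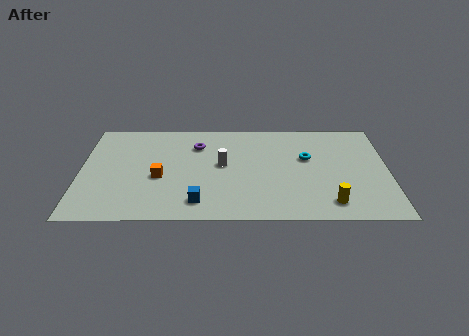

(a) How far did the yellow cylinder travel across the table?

1.9

From (14.1, 2.7) to (12.6, 1.5), the yellow cylinder covered √(1.5² + 1.2²) ≈ 1.9 units.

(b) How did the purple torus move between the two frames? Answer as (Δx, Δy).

(-3.0, -1.0)

The purple torus was at about (8.9, 7.7) and moved to about (5.9, 6.7).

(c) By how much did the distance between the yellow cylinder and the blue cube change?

-3.8

Before: roughly 10.4 units apart; after: 6.6. That's 3.8 units closer together.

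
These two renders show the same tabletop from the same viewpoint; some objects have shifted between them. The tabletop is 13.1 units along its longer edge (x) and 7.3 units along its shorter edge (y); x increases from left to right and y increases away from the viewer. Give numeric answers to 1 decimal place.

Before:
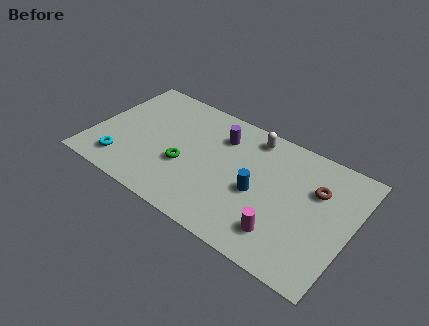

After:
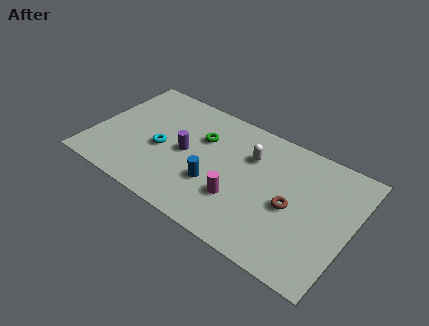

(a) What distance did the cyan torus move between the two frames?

2.5

The cyan torus was near (1.8, 1.4) before and (3.5, 3.2) after, so it travelled √(1.7² + 1.8²) ≈ 2.5 units.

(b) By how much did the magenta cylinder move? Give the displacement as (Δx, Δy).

(-2.3, 0.7)

From the two frames, the magenta cylinder sits at roughly (10.0, 1.6) before and (7.7, 2.3) after.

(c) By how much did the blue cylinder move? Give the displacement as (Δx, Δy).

(-2.1, -0.7)

From the two frames, the blue cylinder sits at roughly (8.5, 3.2) before and (6.4, 2.5) after.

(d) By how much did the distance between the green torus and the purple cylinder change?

-1.6

The distance was about 3.0 in the first image and 1.4 in the second, so they moved 1.6 units closer together.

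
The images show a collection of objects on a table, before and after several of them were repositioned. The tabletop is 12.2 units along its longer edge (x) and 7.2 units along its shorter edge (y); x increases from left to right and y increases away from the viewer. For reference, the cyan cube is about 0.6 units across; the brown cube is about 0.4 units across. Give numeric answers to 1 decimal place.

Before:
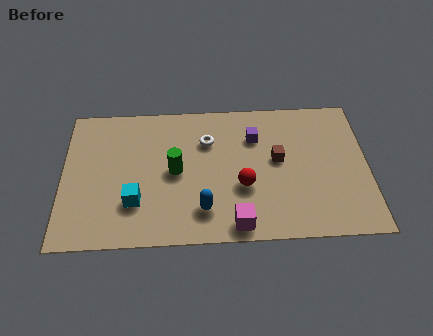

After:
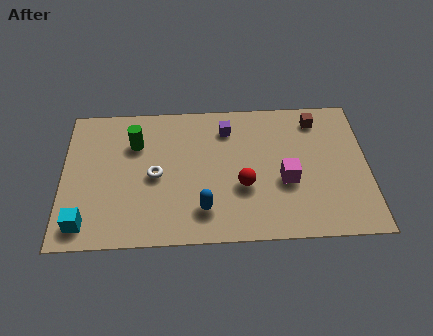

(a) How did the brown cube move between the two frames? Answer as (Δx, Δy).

(1.6, 2.0)

The brown cube started near (8.6, 4.0) and ended near (10.2, 6.0).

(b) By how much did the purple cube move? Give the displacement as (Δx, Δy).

(-1.1, 0.5)

The purple cube started near (7.7, 5.2) and ended near (6.6, 5.7).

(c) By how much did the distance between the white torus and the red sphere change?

+0.8

They were about 2.8 units apart before and 3.6 after — 0.8 units further apart.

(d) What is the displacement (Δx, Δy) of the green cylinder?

(-1.6, 1.5)

From the two frames, the green cylinder sits at roughly (4.5, 3.6) before and (2.9, 5.1) after.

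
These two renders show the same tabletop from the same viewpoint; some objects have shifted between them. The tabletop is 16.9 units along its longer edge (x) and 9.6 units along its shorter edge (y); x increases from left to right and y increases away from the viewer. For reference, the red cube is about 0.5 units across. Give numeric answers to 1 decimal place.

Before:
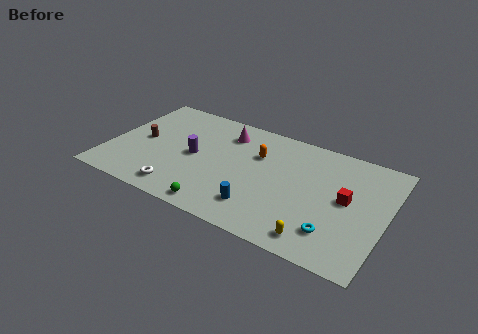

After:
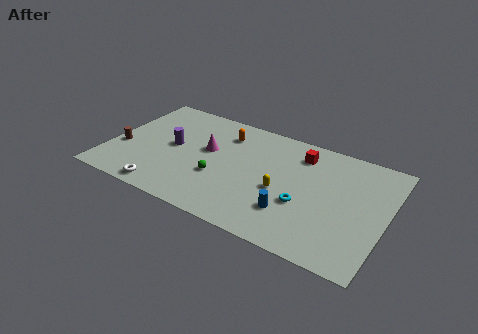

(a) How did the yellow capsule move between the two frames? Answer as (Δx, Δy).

(-2.5, 2.8)

From the two frames, the yellow capsule sits at roughly (13.2, 1.3) before and (10.7, 4.1) after.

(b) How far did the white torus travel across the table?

1.0

From (4.8, 1.4) to (3.9, 1.0), the white torus covered √(0.9² + 0.4²) ≈ 1.0 units.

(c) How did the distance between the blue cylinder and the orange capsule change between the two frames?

+2.4

The distance was about 4.5 in the first image and 6.9 in the second, so they moved 2.4 units further apart.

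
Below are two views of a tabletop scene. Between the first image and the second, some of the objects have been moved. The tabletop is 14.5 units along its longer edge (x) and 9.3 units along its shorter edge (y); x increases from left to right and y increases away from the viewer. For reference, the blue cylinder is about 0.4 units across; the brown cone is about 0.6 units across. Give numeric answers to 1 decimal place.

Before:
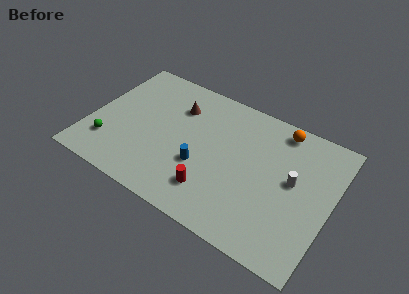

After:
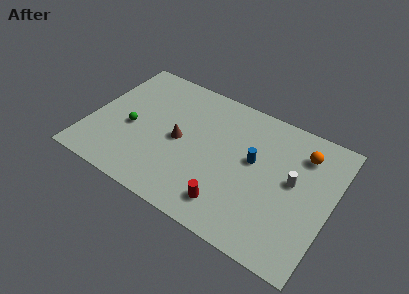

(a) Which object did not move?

the white cylinder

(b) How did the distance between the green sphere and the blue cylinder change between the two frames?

+1.8

The distance was about 5.6 in the first image and 7.4 in the second, so they moved 1.8 units further apart.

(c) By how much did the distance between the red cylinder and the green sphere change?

+0.4

They were about 6.4 units apart before and 6.8 after — 0.4 units further apart.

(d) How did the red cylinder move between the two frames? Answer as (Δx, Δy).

(1.1, -0.4)

The red cylinder was at about (7.8, 2.1) and moved to about (8.9, 1.7).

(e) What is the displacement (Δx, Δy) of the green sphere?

(1.1, 1.7)

From the two frames, the green sphere sits at roughly (1.4, 2.3) before and (2.5, 4.0) after.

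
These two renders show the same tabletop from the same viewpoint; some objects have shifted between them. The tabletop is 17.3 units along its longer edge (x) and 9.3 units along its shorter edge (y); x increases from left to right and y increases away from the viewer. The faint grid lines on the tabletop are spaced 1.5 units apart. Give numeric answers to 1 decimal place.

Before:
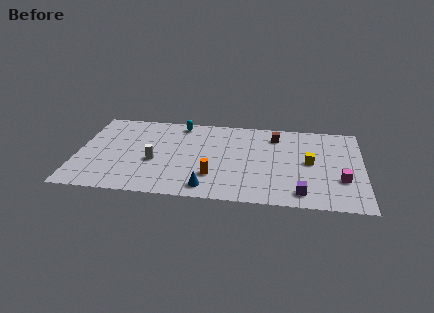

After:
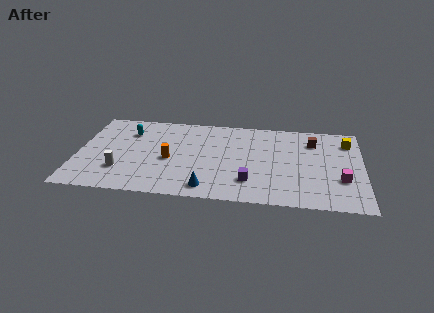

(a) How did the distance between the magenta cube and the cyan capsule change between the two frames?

+2.4

They were about 11.1 units apart before and 13.5 after — 2.4 units further apart.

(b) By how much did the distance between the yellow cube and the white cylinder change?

+5.0

The distance was about 9.5 in the first image and 14.5 in the second, so they moved 5.0 units further apart.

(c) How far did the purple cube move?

3.2

From (13.6, 1.4) to (10.5, 2.3), the purple cube covered √(3.1² + 0.9²) ≈ 3.2 units.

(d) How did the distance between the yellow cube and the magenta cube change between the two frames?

+1.7

Before: roughly 2.5 units apart; after: 4.2. That's 1.7 units further apart.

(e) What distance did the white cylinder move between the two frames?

2.3

The white cylinder moved from about (4.7, 3.8) to (2.7, 2.6), a distance of √(2.0² + 1.2²) ≈ 2.3.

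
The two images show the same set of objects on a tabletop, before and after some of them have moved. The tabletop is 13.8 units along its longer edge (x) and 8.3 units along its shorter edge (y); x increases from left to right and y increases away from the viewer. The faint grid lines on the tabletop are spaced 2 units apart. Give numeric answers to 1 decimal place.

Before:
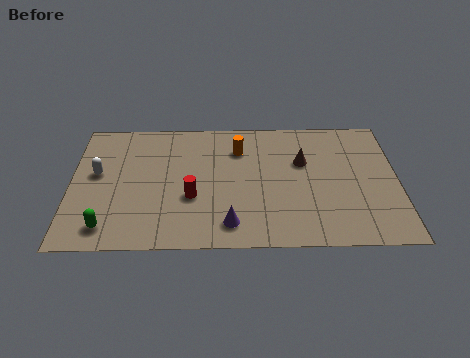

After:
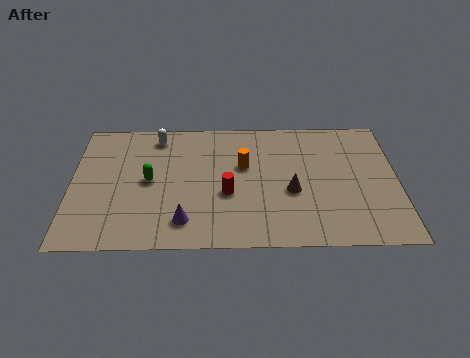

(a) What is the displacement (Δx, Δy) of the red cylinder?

(1.5, 0.2)

The red cylinder was at about (5.1, 3.1) and moved to about (6.6, 3.3).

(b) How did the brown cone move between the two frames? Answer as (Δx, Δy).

(-0.5, -1.9)

The brown cone started near (9.8, 5.3) and ended near (9.3, 3.4).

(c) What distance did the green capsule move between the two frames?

3.4

The green capsule was near (1.6, 1.3) before and (3.3, 4.2) after, so it travelled √(1.7² + 2.9²) ≈ 3.4 units.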